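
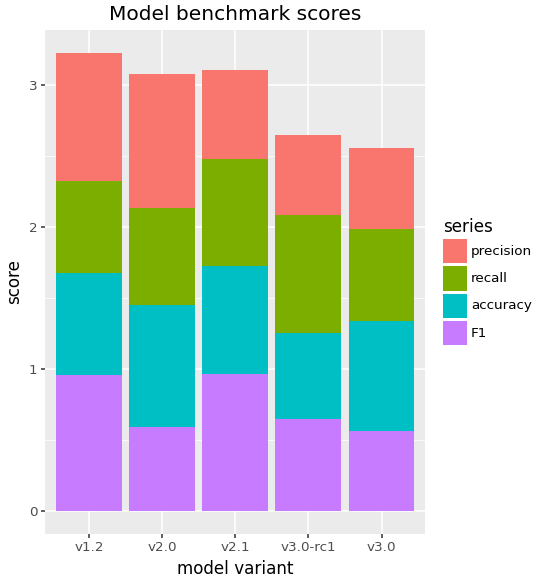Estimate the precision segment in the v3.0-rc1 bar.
precision top ≈ 2.5, bottom ≈ 2.0; segment ≈ 0.5.

≈ 0.5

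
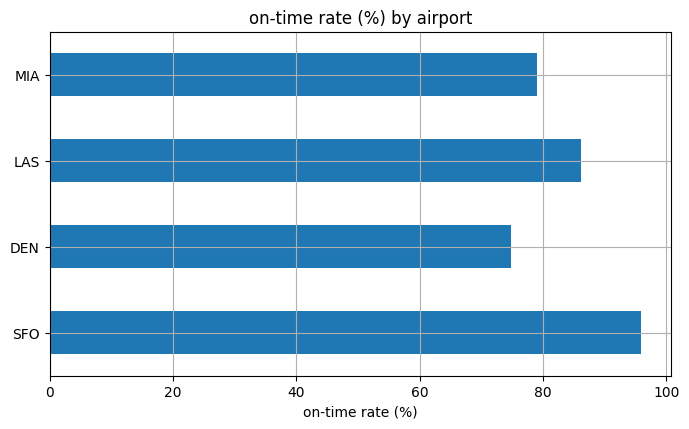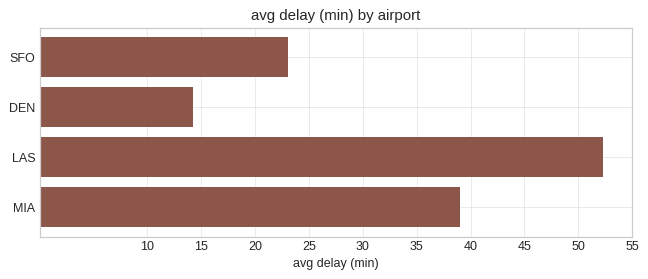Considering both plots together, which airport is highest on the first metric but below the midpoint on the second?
Chart 2 median avg delay (min) ≈ 30; below-median airports: SFO, DEN. Among those, SFO has the highest on-time rate (%) (≈ 100).

SFO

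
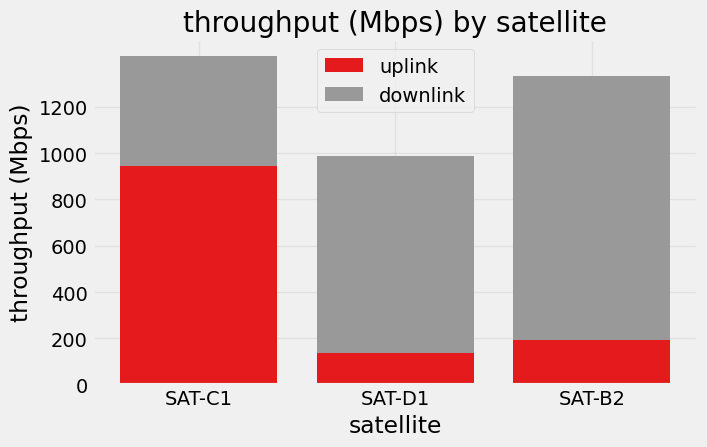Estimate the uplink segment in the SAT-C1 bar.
≈ 1000

uplink top ≈ 1000, bottom ≈ 0; segment ≈ 1000.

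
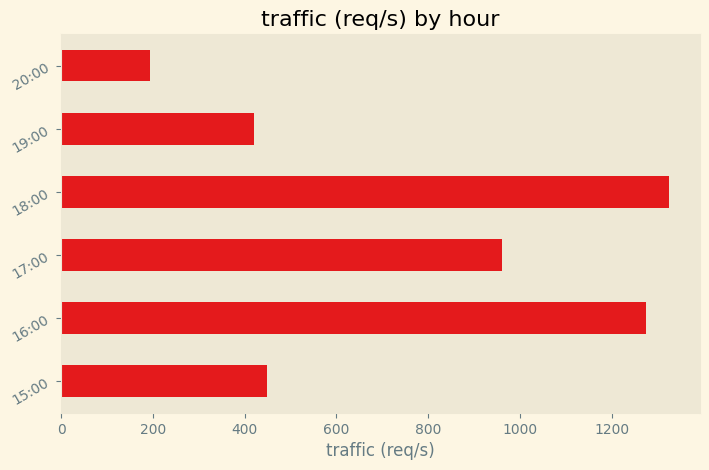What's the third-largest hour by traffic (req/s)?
17:00

Top 4: 18:00 ≈ 1400, 16:00 ≈ 1200, 17:00 ≈ 1000, 15:00 ≈ 400.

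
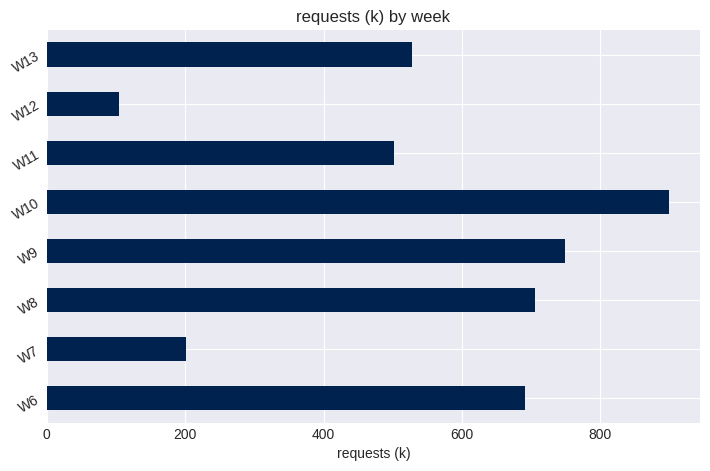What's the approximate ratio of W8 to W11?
W8 ≈ 700, W11 ≈ 500; 700/500 ≈ 1.4.

≈ 1.4×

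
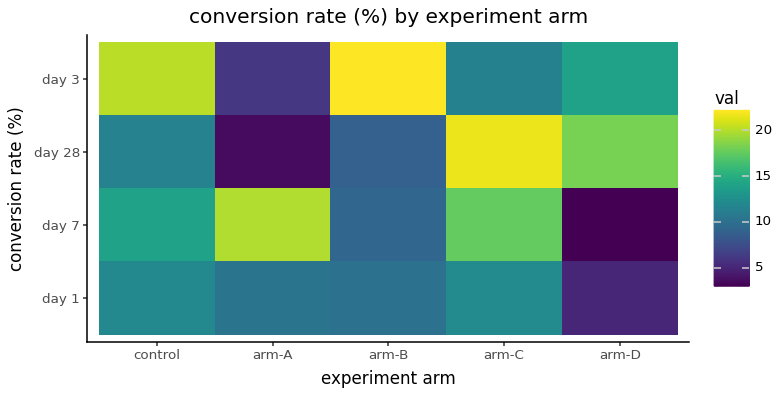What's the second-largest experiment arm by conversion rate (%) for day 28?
Top 3 for day 28: arm-C ≈ 22, arm-D ≈ 18, control ≈ 12.

arm-D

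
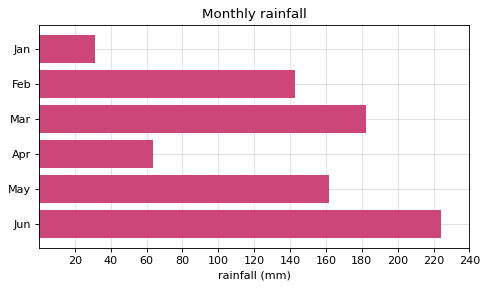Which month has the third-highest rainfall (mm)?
May

Top 4: Jun ≈ 220, Mar ≈ 180, May ≈ 160, Feb ≈ 140.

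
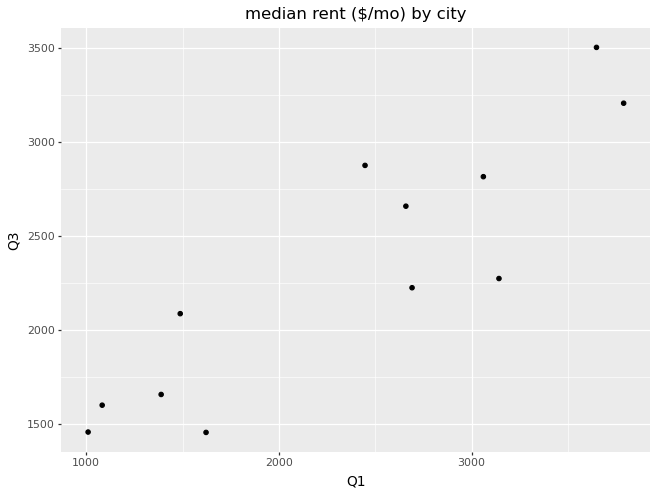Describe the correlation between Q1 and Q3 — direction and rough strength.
Points are positively correlated; strong (|r| ≈ 0.9).

positive, strong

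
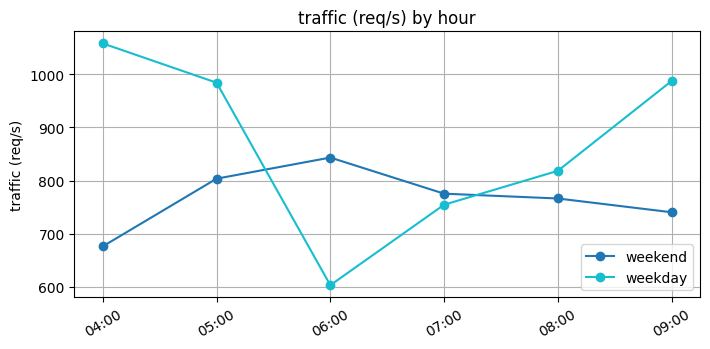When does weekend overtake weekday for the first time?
05:00: weekend ≈ 800 vs weekday ≈ 1000 (not yet); 06:00: weekend ≈ 850 vs weekday ≈ 600 (first crossover).

06:00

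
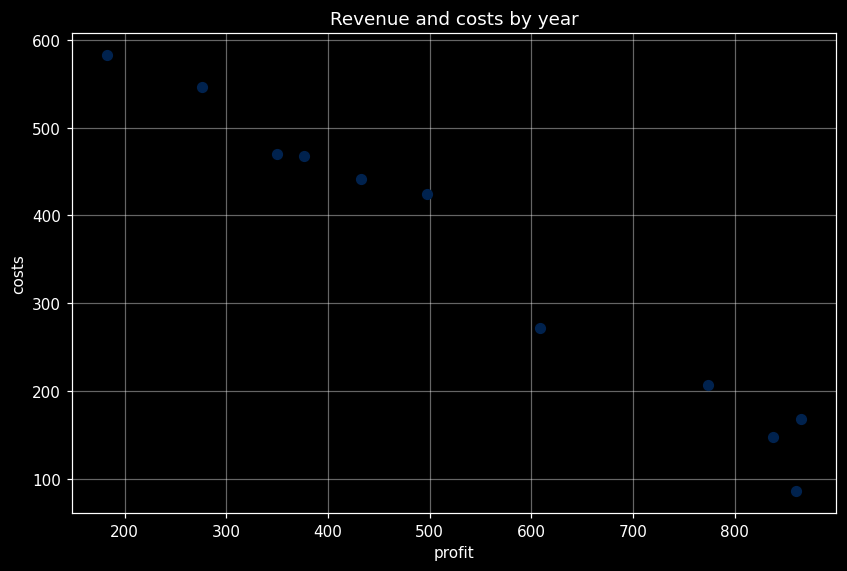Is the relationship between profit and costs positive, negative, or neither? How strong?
Points are negatively correlated; strong (|r| ≈ 1.0).

negative, strong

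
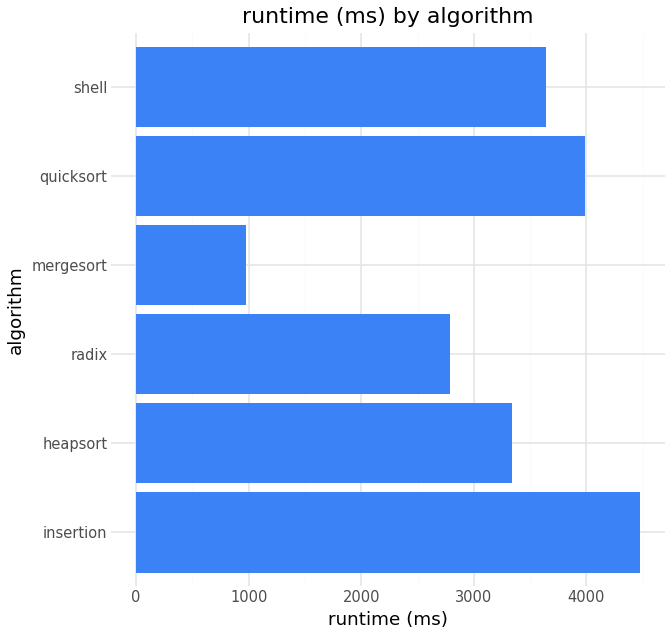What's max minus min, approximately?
≈ 3500

Max insertion ≈ 4500, min mergesort ≈ 1000; range ≈ 3500.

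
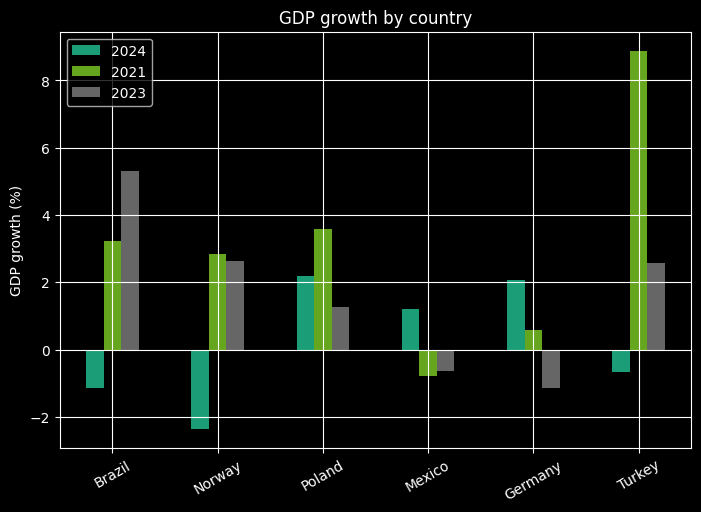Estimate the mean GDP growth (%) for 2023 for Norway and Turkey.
≈ 3

(3 + 3) / 2 ≈ 3.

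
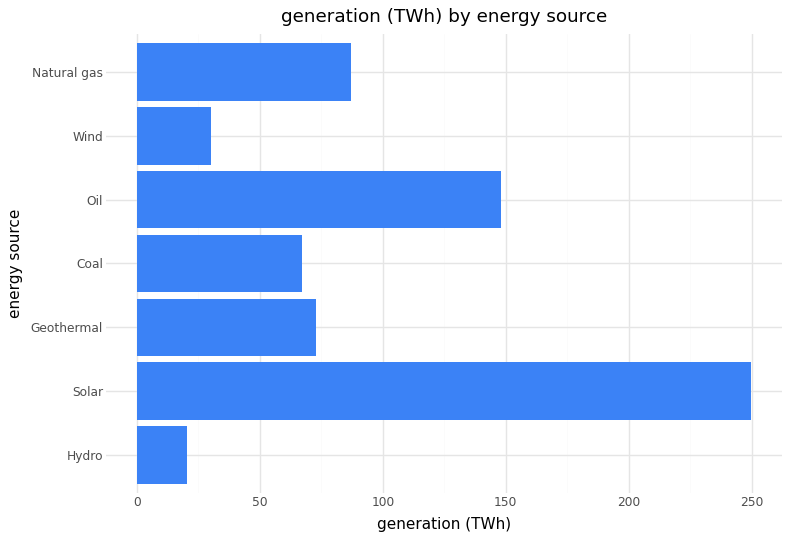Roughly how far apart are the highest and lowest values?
Max Solar ≈ 250, min Hydro ≈ 25; range ≈ 225.

≈ 225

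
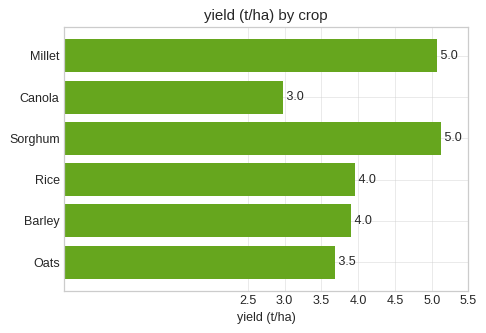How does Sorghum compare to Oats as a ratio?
Sorghum ≈ 5.0, Oats ≈ 3.5; 5.0/3.5 ≈ 1.43.

≈ 1.43×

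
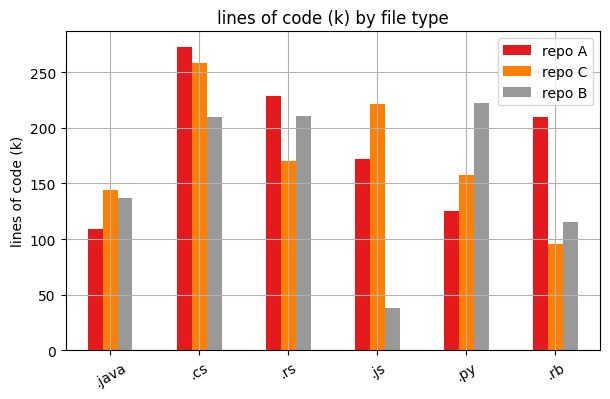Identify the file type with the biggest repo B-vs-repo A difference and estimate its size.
.js: repo B ≈ 50, repo A ≈ 175 → gap ≈ 125. Next-largest (.py) is only ≈ 100.

.js, ≈ 125 k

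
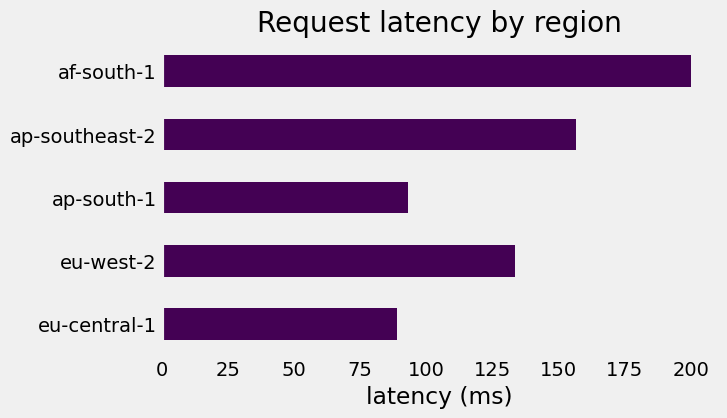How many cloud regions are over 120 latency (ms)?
Above 120: eu-west-2, ap-southeast-2, af-south-1.

3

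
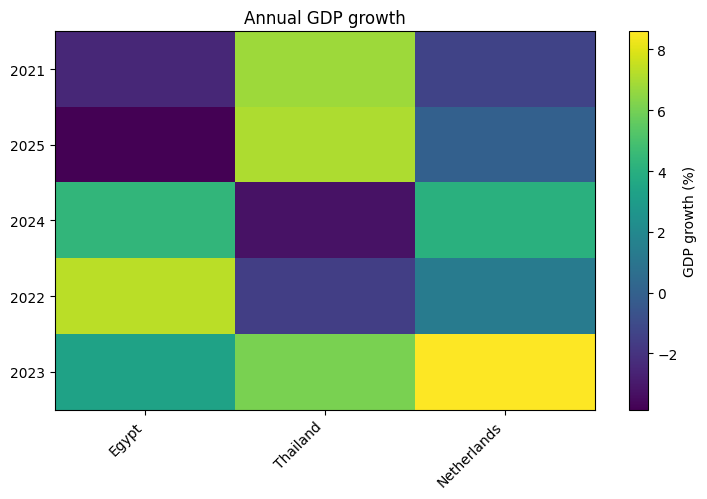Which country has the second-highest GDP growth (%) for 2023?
Thailand

Top 3 for 2023: Netherlands ≈ 8, Thailand ≈ 6, Egypt ≈ 4.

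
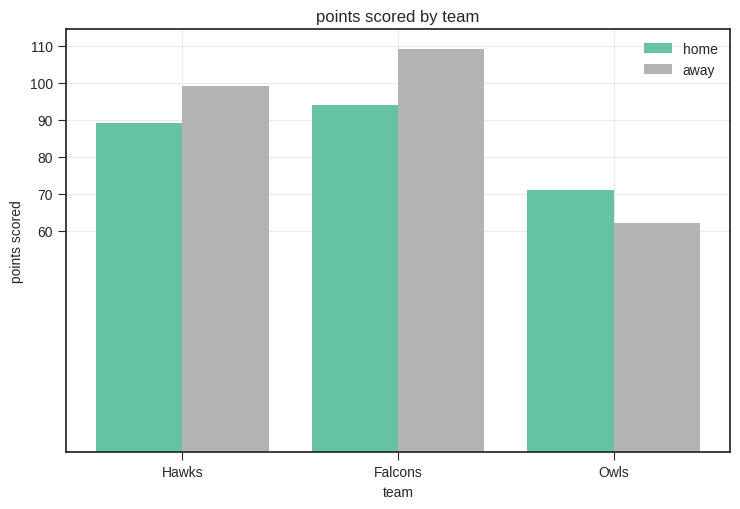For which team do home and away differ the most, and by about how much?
Falcons, ≈ 20

Falcons: home ≈ 90, away ≈ 110 → gap ≈ 20. Next-largest (Hawks) is only ≈ 10.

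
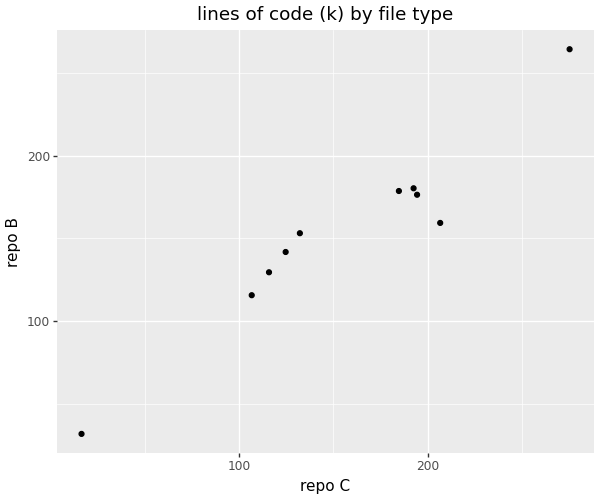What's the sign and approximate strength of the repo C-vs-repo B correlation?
Points are positively correlated; strong (|r| ≈ 1.0).

positive, strong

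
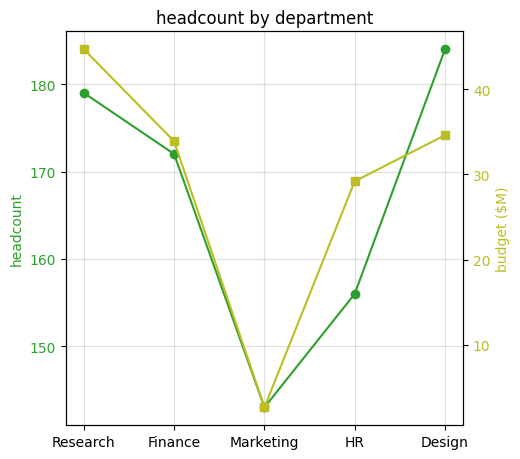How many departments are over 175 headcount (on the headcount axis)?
Above 175: Research, Design.

2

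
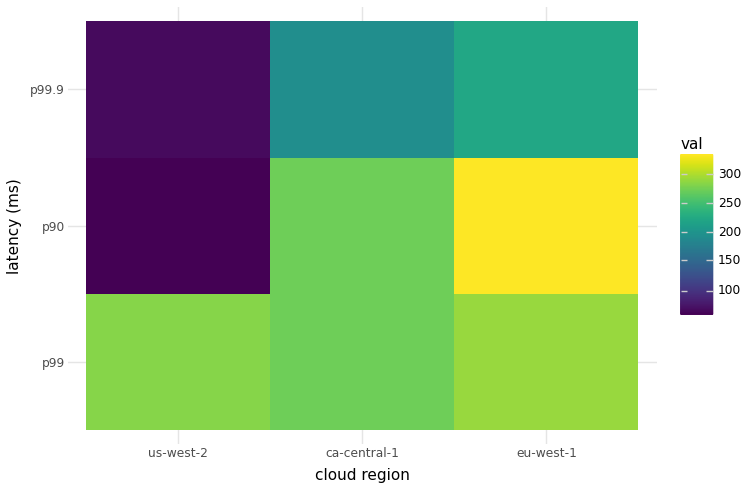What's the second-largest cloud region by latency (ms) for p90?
ca-central-1

Top 3 for p90: eu-west-1 ≈ 325, ca-central-1 ≈ 275, us-west-2 ≈ 50.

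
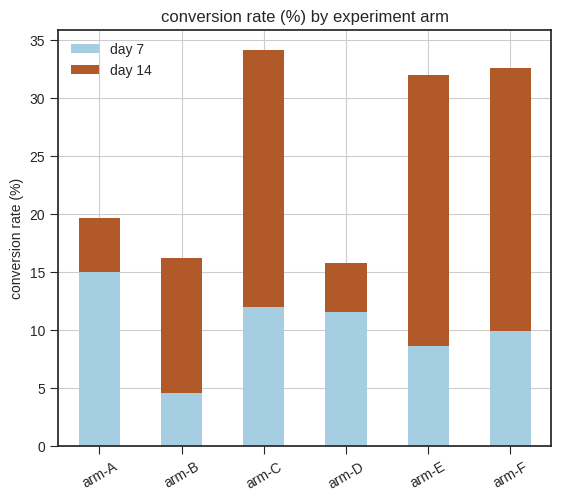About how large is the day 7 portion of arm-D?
≈ 10

day 7 top ≈ 10, bottom ≈ 0; segment ≈ 10.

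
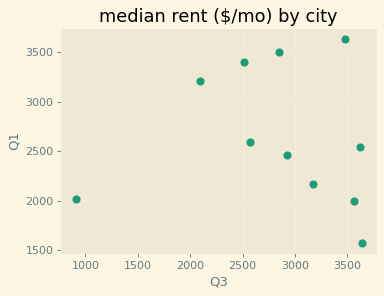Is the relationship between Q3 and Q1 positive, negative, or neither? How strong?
Points are roughly uncorrelated; weak (|r| ≈ 0.1).

no clear correlation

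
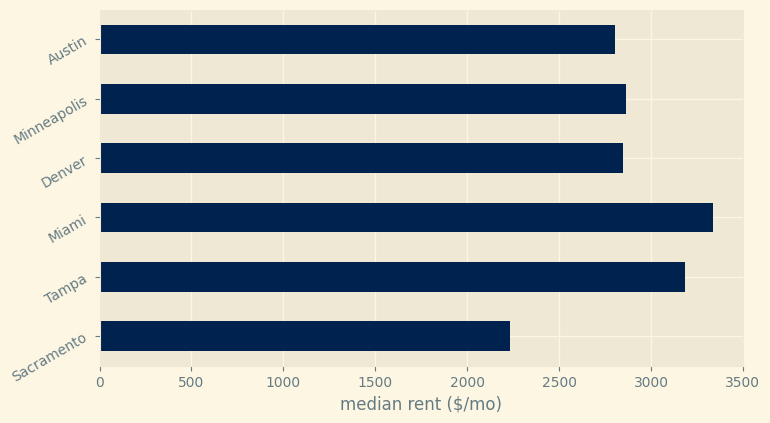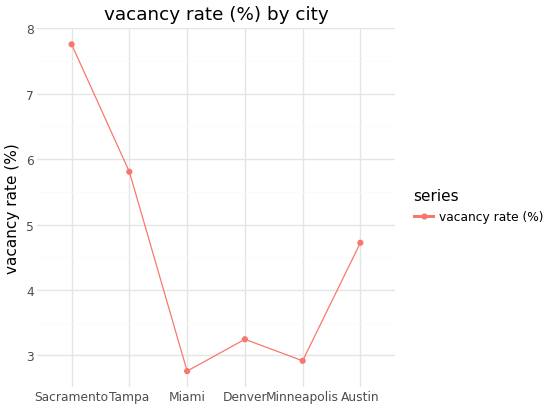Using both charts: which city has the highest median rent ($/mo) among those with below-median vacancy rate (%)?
Miami

Chart 2 median vacancy rate (%) ≈ 4; below-median cities: Miami, Denver, Minneapolis. Among those, Miami has the highest median rent ($/mo) (≈ 3500).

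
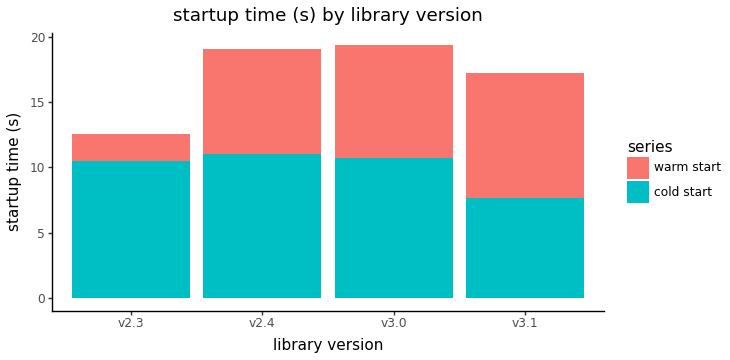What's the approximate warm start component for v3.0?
≈ 10

warm start top ≈ 20, bottom ≈ 10; segment ≈ 10.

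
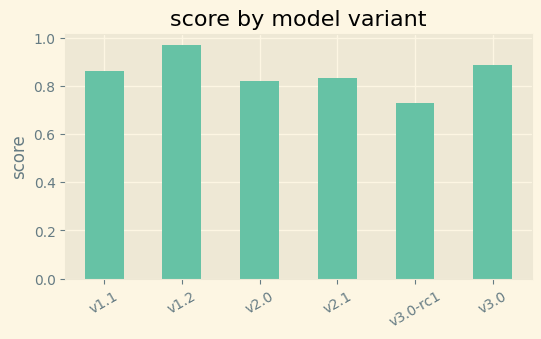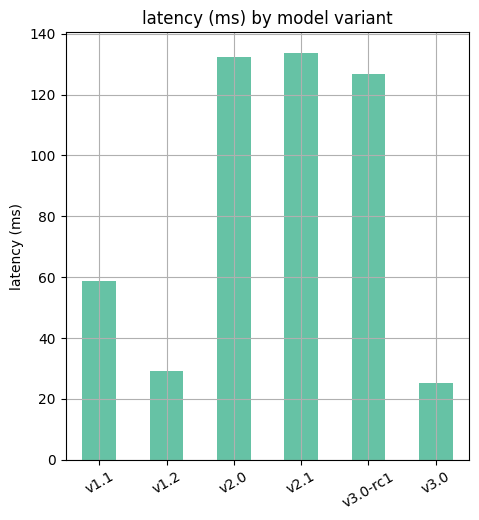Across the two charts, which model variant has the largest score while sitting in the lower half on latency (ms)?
Chart 2 median latency (ms) ≈ 100; below-median model variants: v1.1, v1.2, v3.0. Among those, v1.2 has the highest score (≈ 1).

v1.2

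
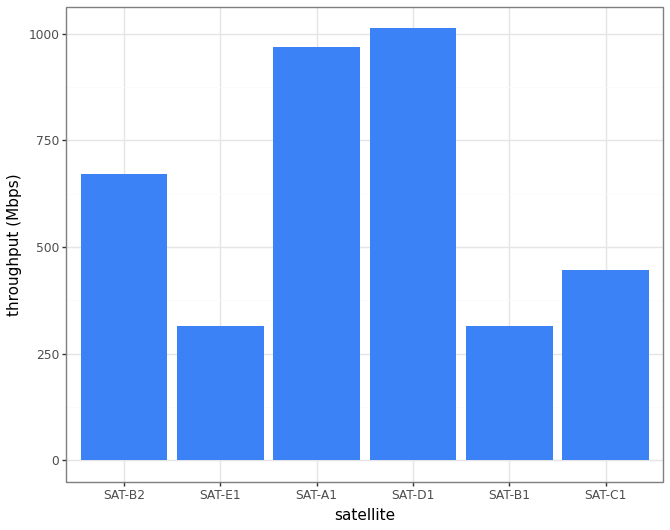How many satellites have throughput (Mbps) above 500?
Above 500: SAT-B2, SAT-A1, SAT-D1.

3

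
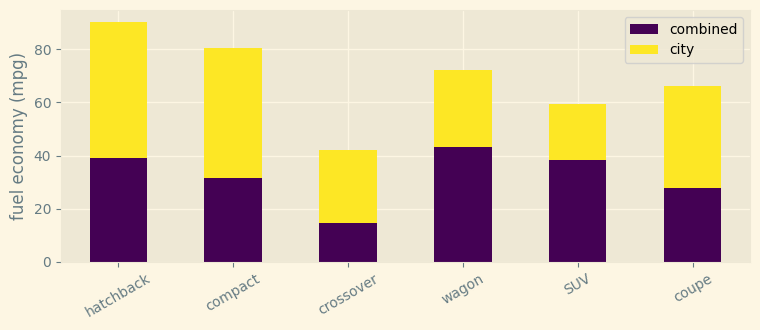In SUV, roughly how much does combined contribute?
combined top ≈ 40, bottom ≈ 0; segment ≈ 40.

≈ 40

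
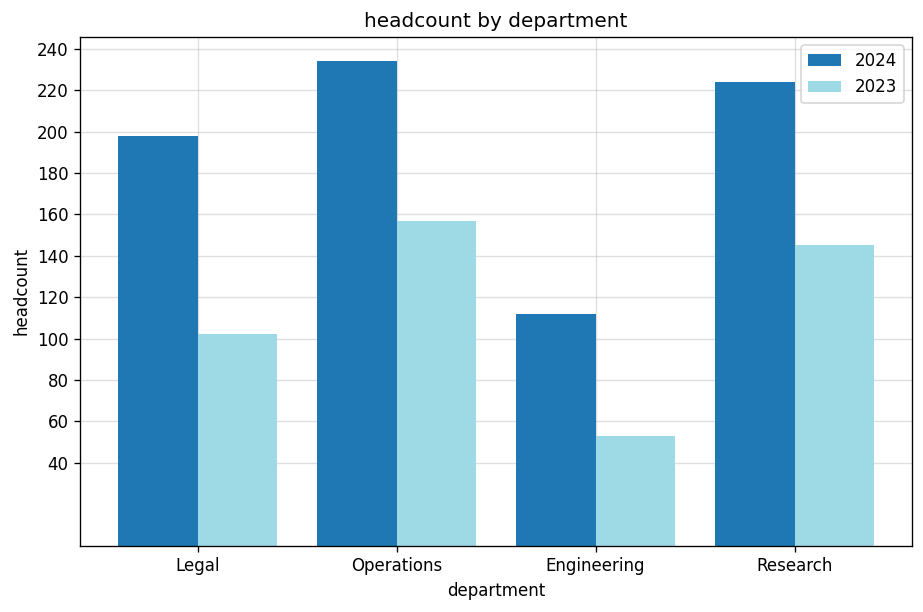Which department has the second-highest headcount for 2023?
Research

Top 3 for 2023: Operations ≈ 160, Research ≈ 140, Legal ≈ 100.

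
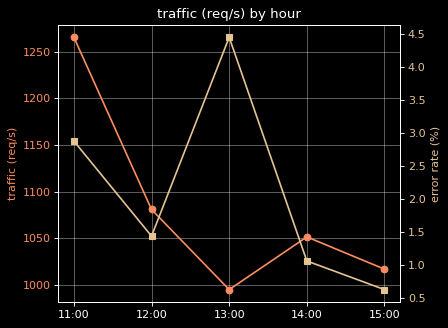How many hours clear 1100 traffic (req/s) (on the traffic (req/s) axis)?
Above 1100: 11:00.

1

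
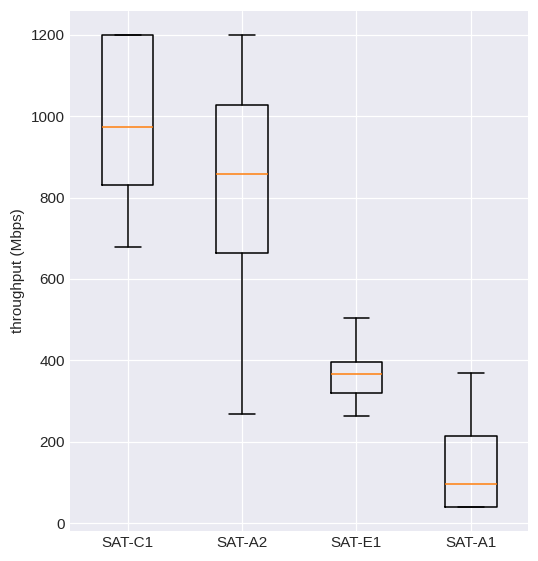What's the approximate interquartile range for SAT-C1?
Q3 ≈ 1200, Q1 ≈ 800; IQR ≈ 400.

≈ 400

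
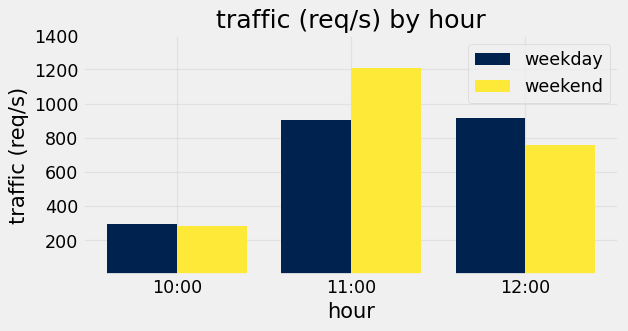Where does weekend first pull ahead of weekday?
10:00: weekend ≈ 200 vs weekday ≈ 200 (not yet); 11:00: weekend ≈ 1200 vs weekday ≈ 1000 (first crossover).

11:00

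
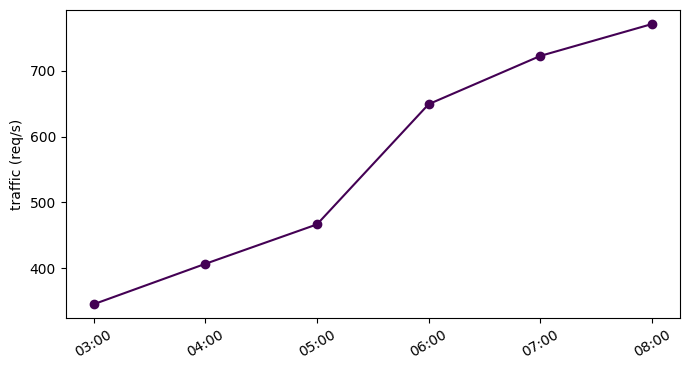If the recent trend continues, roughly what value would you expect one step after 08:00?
Last three: 650, 700, 750 → slope ≈ 50/step → next ≈ 800.

≈ 800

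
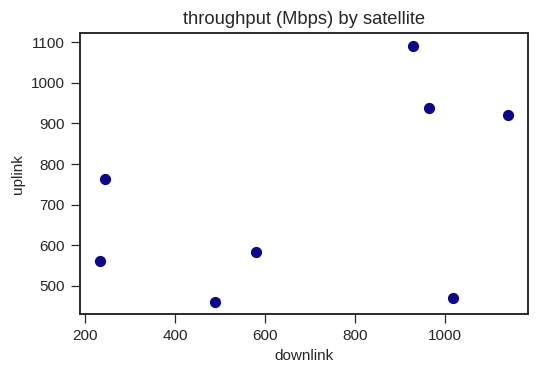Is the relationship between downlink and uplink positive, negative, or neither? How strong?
Points are positively correlated; moderate (|r| ≈ 0.5).

positive, moderate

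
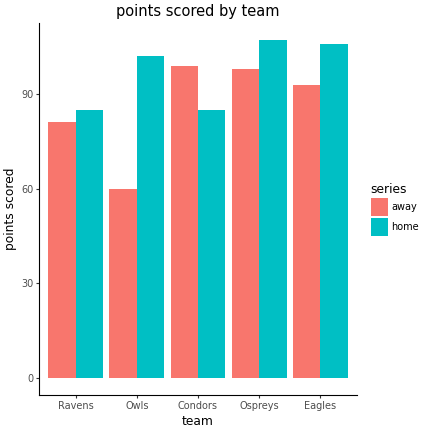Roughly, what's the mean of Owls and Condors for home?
(100 + 80) / 2 ≈ 90.

≈ 90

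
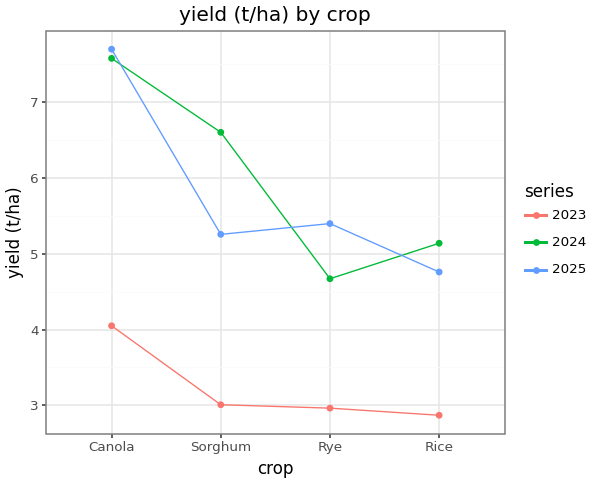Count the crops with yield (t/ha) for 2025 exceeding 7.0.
Above 7.0: Canola.

1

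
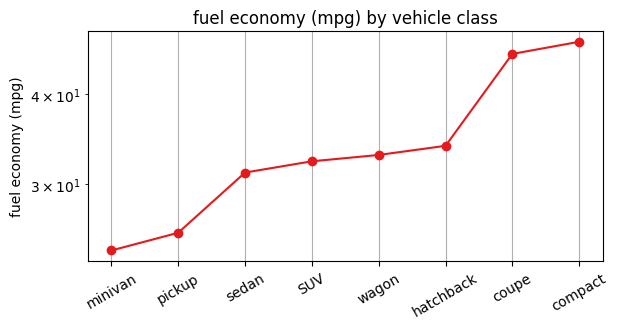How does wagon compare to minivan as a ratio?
≈ 1.33×

wagon ≈ 32, minivan ≈ 24; 32/24 ≈ 1.33.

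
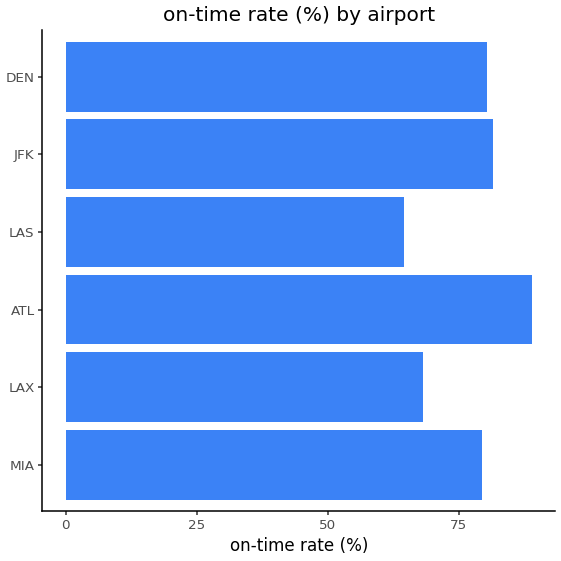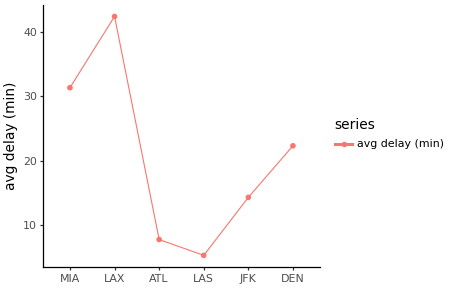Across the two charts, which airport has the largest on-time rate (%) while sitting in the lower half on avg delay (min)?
Chart 2 median avg delay (min) ≈ 20; below-median airports: ATL, LAS, JFK. Among those, ATL has the highest on-time rate (%) (≈ 90).

ATL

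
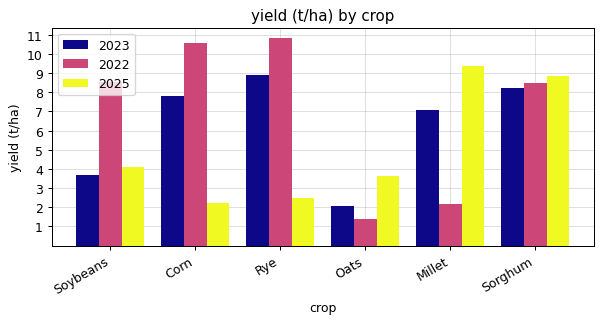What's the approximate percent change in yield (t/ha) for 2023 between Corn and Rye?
Corn ≈ 8, Rye ≈ 9; (9 − 8) / 8 ≈ +12.5%.

≈ +12.5%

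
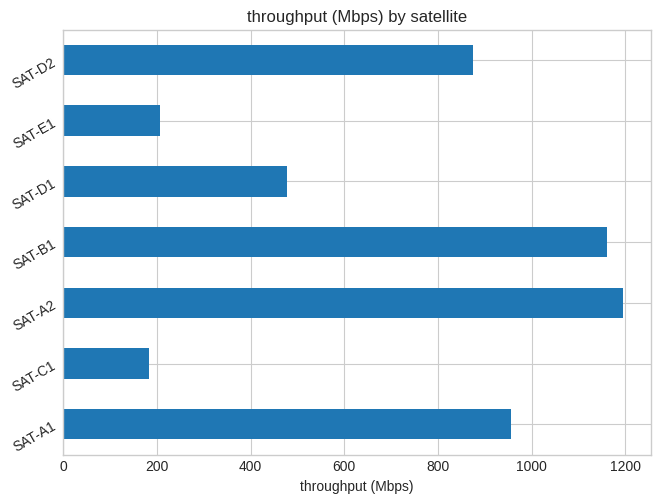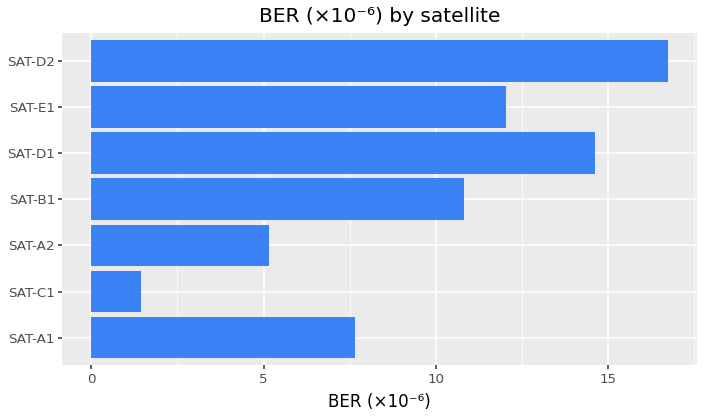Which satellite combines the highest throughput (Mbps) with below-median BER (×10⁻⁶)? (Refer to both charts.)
Chart 2 median BER (×10⁻⁶) ≈ 10; below-median satellites: SAT-A1, SAT-C1, SAT-A2. Among those, SAT-A2 has the highest throughput (Mbps) (≈ 1200).

SAT-A2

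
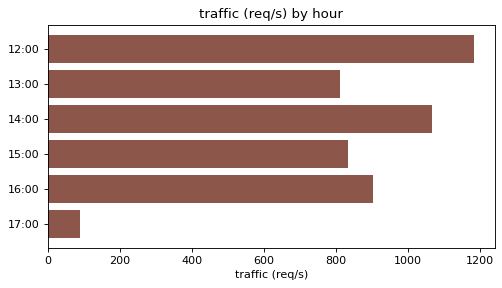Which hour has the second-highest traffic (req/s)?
14:00

Top 3: 12:00 ≈ 1200, 14:00 ≈ 1100, 16:00 ≈ 900.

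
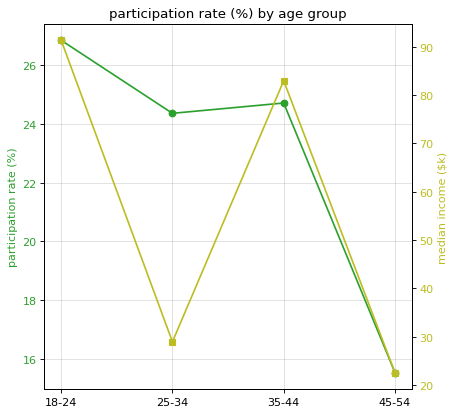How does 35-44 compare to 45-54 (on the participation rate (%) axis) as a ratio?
≈ 1.56×

35-44 ≈ 25, 45-54 ≈ 16; 25/16 ≈ 1.56.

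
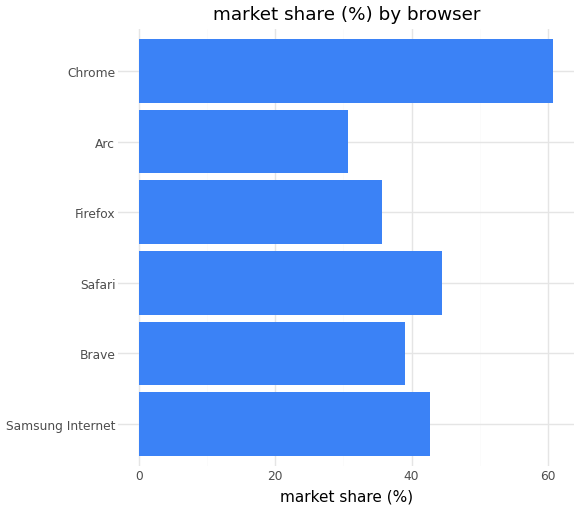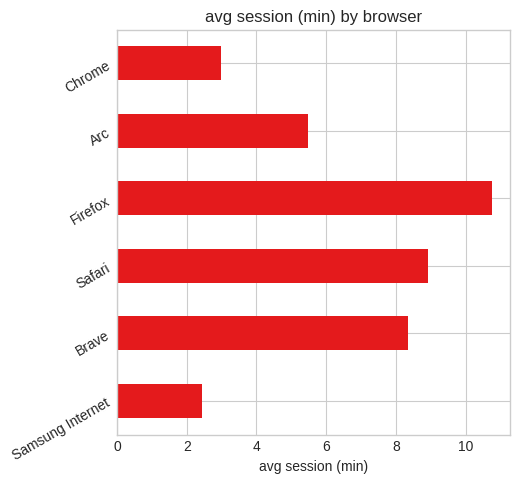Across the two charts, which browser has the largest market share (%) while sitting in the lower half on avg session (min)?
Chrome

Chart 2 median avg session (min) ≈ 7; below-median browsers: Samsung Internet, Arc, Chrome. Among those, Chrome has the highest market share (%) (≈ 60).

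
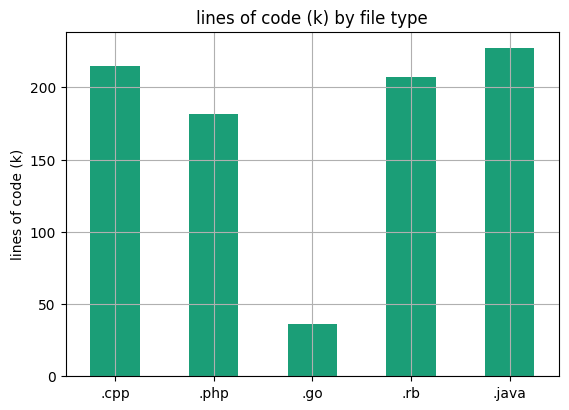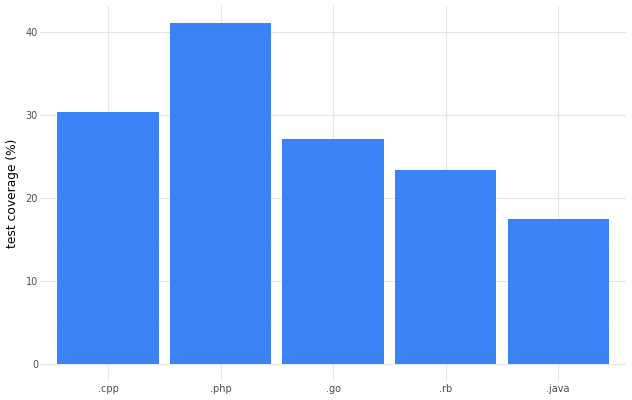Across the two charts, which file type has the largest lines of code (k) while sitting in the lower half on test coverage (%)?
.java

Chart 2 median test coverage (%) ≈ 25; below-median file types: .rb, .java. Among those, .java has the highest lines of code (k) (≈ 225).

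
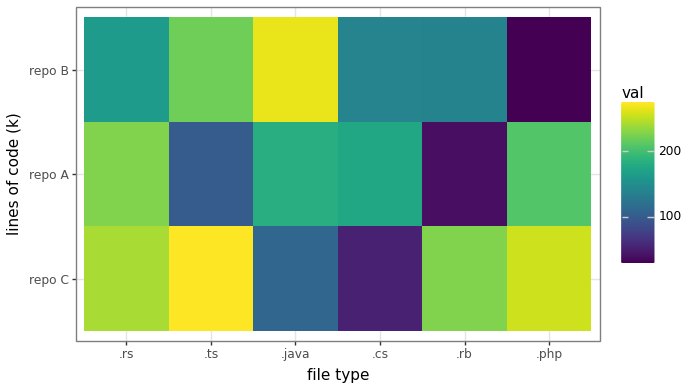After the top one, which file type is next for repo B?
Top 3 for repo B: .java ≈ 275, .ts ≈ 225, .rs ≈ 175.

.ts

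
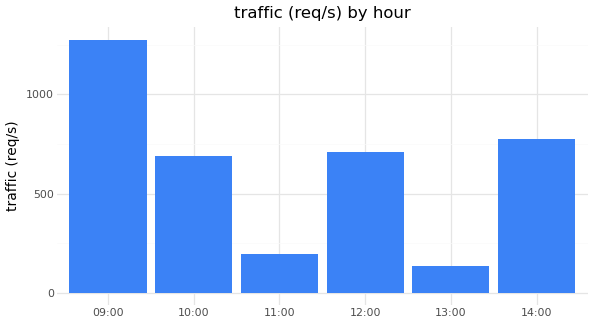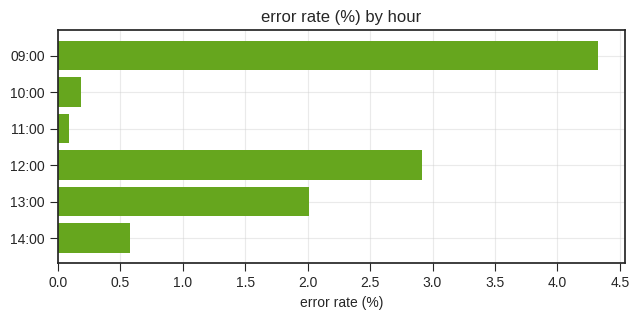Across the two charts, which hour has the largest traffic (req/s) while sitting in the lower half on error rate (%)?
Chart 2 median error rate (%) ≈ 1.5; below-median hours: 10:00, 11:00, 14:00. Among those, 14:00 has the highest traffic (req/s) (≈ 800).

14:00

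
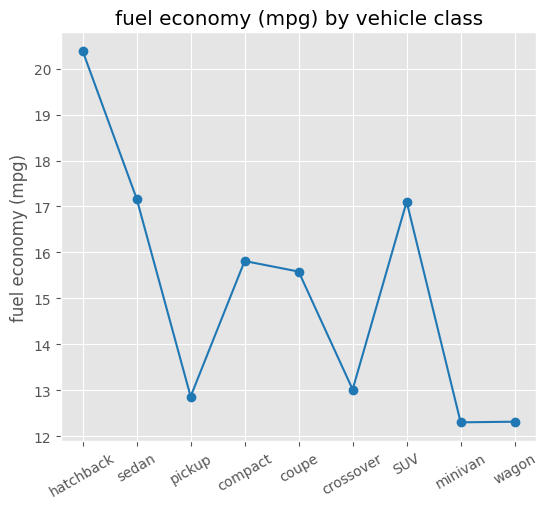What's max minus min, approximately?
≈ 8

Max hatchback ≈ 20, min minivan ≈ 12; range ≈ 8.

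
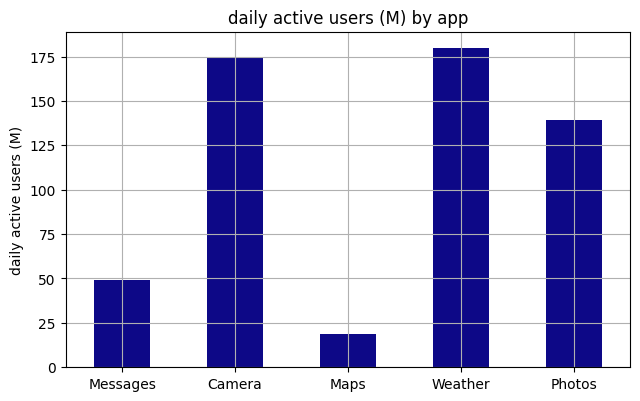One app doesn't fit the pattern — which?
Maps

Maps ≈ 20; the rest sit between ≈ 40 and ≈ 180.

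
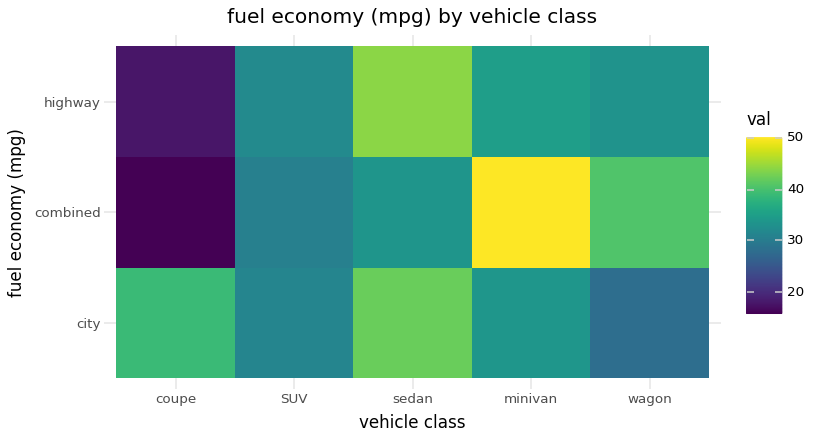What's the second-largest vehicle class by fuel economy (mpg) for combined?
wagon

Top 3 for combined: minivan ≈ 50, wagon ≈ 40, sedan ≈ 35.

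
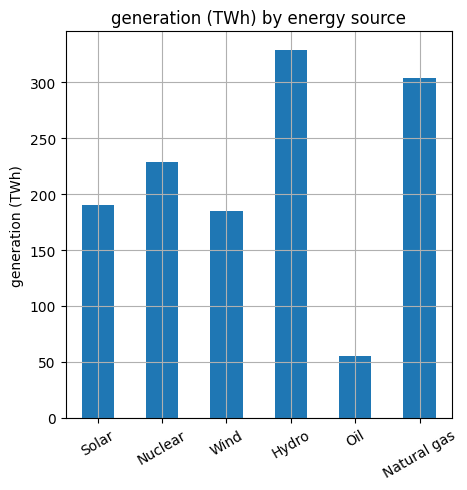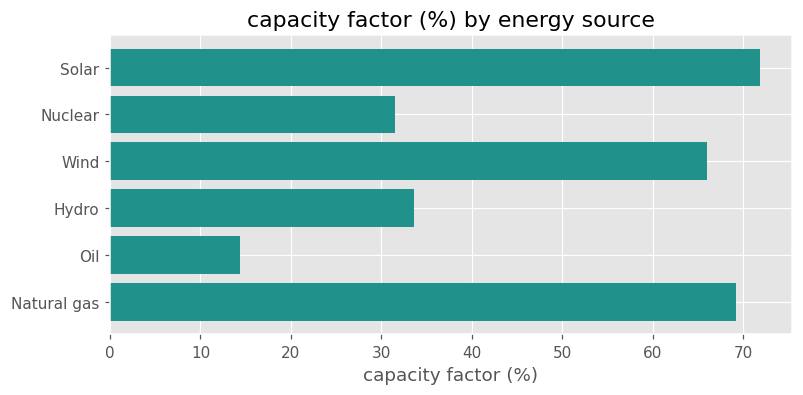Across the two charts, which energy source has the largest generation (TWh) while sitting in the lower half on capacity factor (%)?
Chart 2 median capacity factor (%) ≈ 50; below-median energy sources: Nuclear, Hydro, Oil. Among those, Hydro has the highest generation (TWh) (≈ 350).

Hydro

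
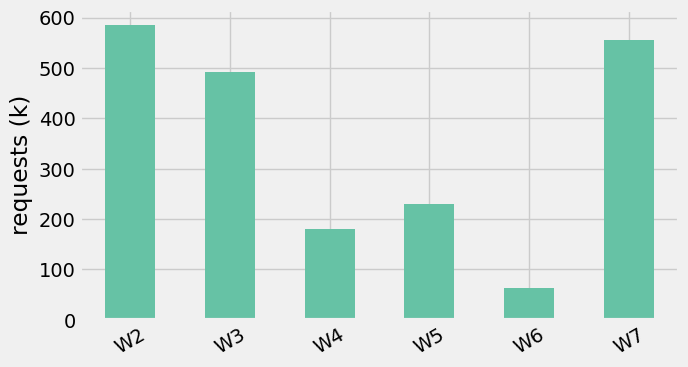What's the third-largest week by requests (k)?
W3

Top 4: W2 ≈ 600, W7 ≈ 550, W3 ≈ 500, W5 ≈ 250.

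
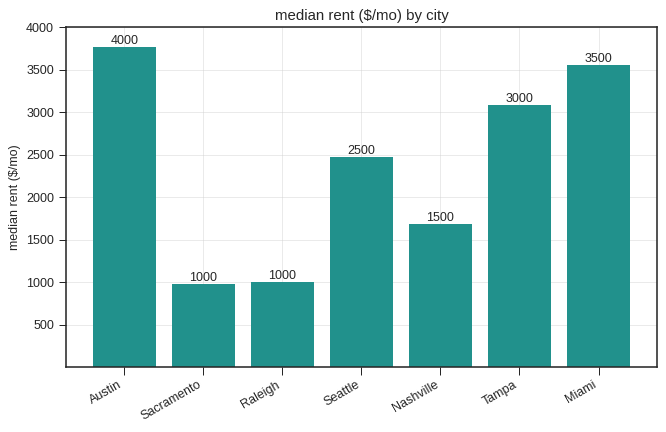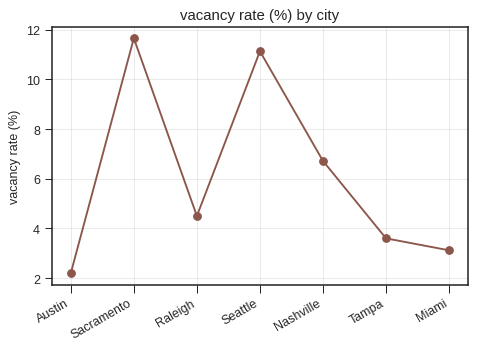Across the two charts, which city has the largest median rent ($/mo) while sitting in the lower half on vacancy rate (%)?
Chart 2 median vacancy rate (%) ≈ 4; below-median cities: Austin, Tampa, Miami. Among those, Austin has the highest median rent ($/mo) (≈ 4000).

Austin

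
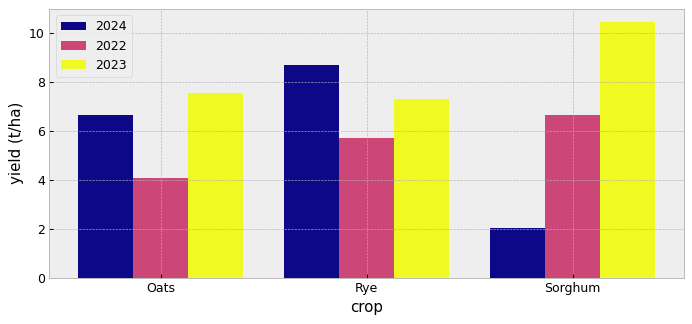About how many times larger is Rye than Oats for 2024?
Rye ≈ 9, Oats ≈ 7; 9/7 ≈ 1.29.

≈ 1.29×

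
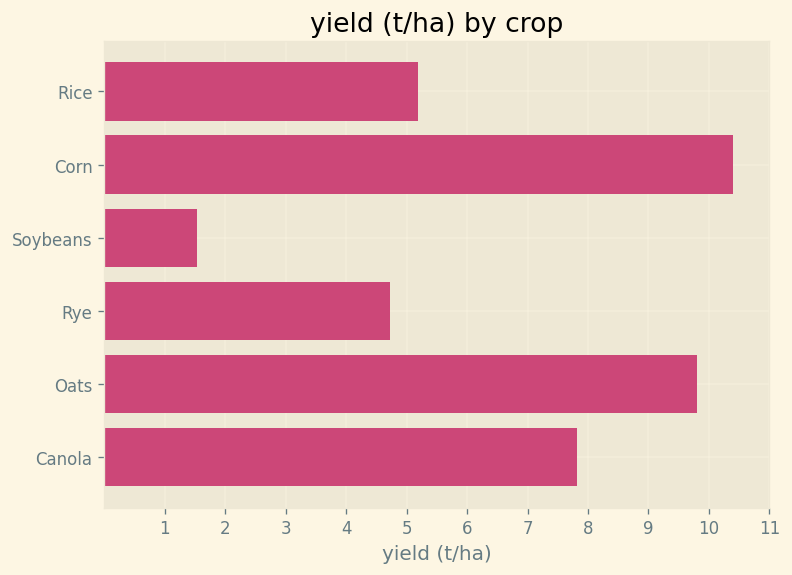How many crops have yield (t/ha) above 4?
5

Above 4: Rice, Corn, Rye, Oats, Canola.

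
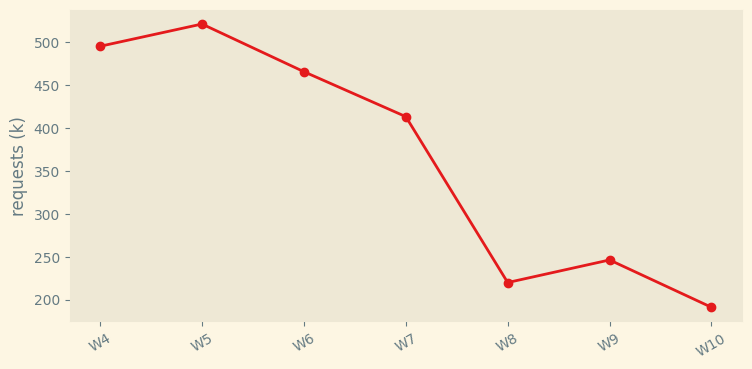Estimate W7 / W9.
W7 ≈ 400, W9 ≈ 250; 400/250 ≈ 1.6.

≈ 1.6×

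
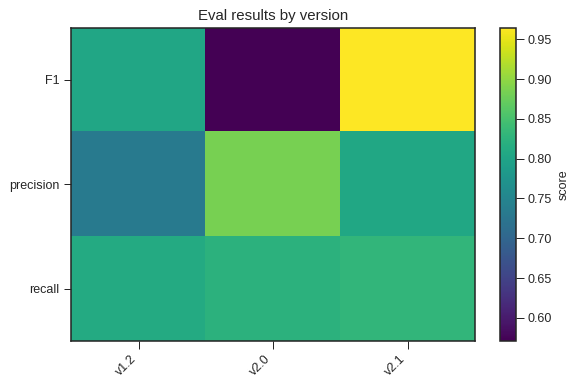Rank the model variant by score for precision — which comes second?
Top 3 for precision: v2.0 ≈ 0.90, v2.1 ≈ 0.80, v1.2 ≈ 0.75.

v2.1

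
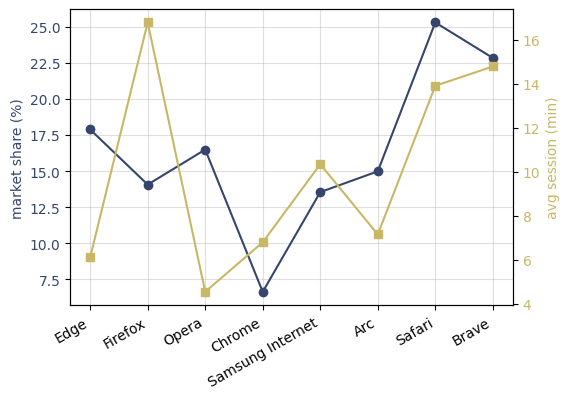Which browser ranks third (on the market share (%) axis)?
Edge

Top 4 (on the market share (%) axis): Safari ≈ 26, Brave ≈ 22, Edge ≈ 18, Opera ≈ 16.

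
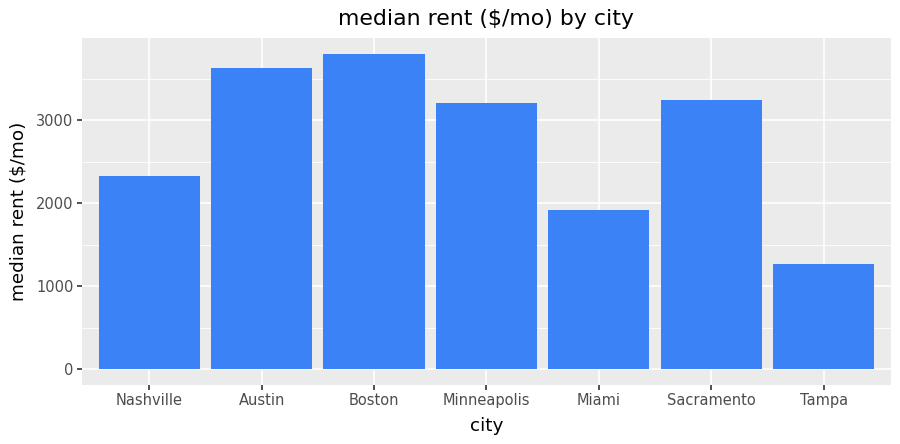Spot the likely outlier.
Tampa ≈ 1500; the rest sit between ≈ 2000 and ≈ 4000.

Tampa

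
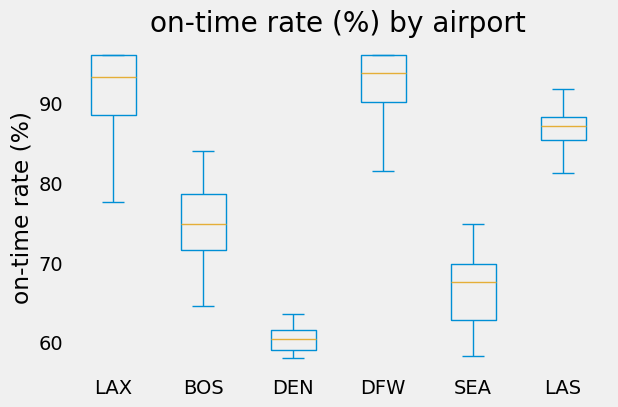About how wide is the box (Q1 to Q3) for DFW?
Q3 ≈ 95, Q1 ≈ 90; IQR ≈ 5.

≈ 5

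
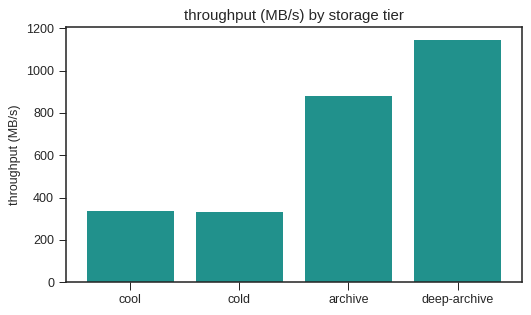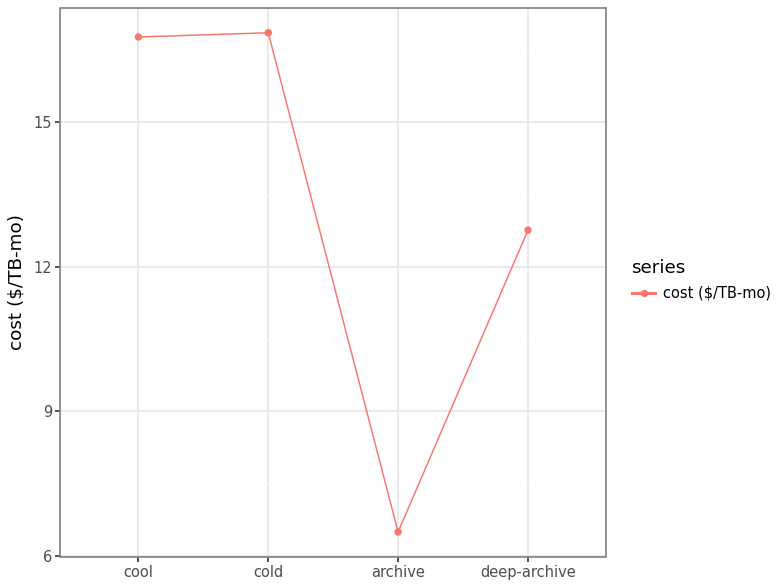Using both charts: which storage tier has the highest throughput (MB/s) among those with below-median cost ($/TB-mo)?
deep-archive

Chart 2 median cost ($/TB-mo) ≈ 14; below-median storage tiers: archive, deep-archive. Among those, deep-archive has the highest throughput (MB/s) (≈ 1200).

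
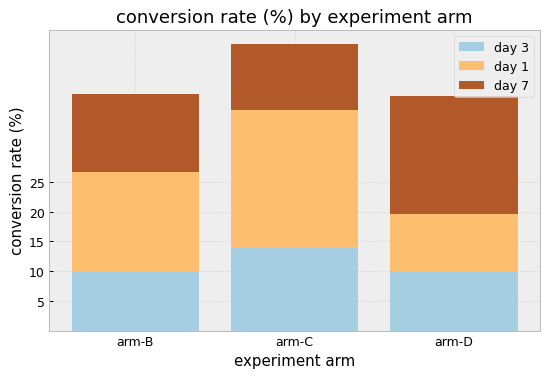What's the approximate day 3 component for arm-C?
≈ 15

day 3 top ≈ 15, bottom ≈ 0; segment ≈ 15.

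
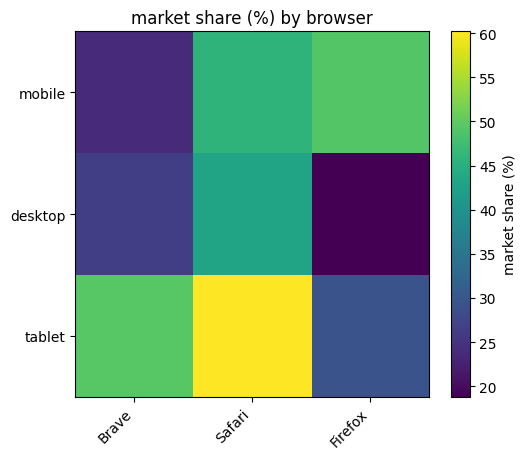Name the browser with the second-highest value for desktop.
Top 3 for desktop: Safari ≈ 45, Brave ≈ 25, Firefox ≈ 20.

Brave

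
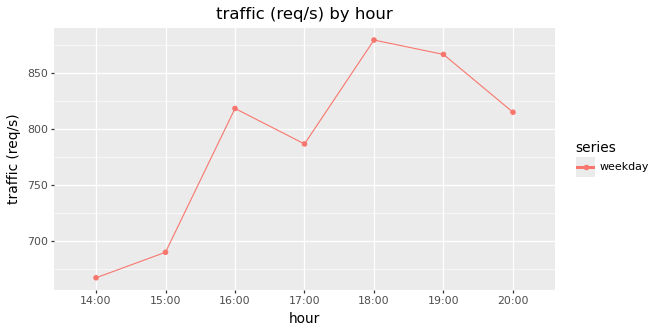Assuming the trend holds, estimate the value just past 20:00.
≈ 790

Last three: 880, 860, 820 → slope ≈ -30/step → next ≈ 790.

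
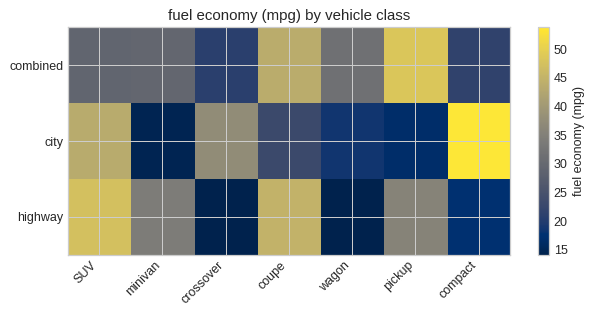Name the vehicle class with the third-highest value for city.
crossover

Top 4 for city: compact ≈ 55, SUV ≈ 45, crossover ≈ 35, coupe ≈ 25.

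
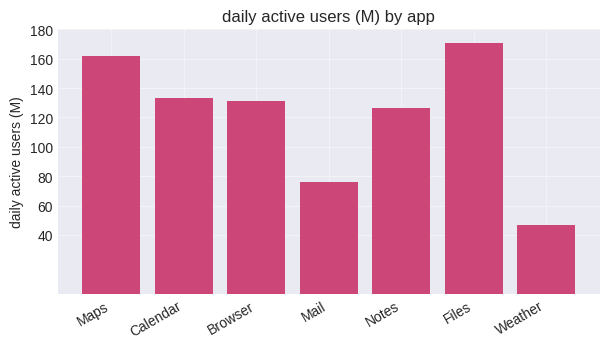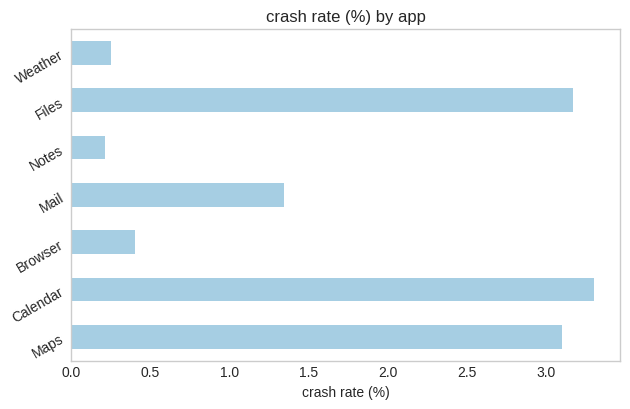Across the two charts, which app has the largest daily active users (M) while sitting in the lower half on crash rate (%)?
Browser

Chart 2 median crash rate (%) ≈ 1.5; below-median apps: Browser, Notes, Weather. Among those, Browser has the highest daily active users (M) (≈ 140).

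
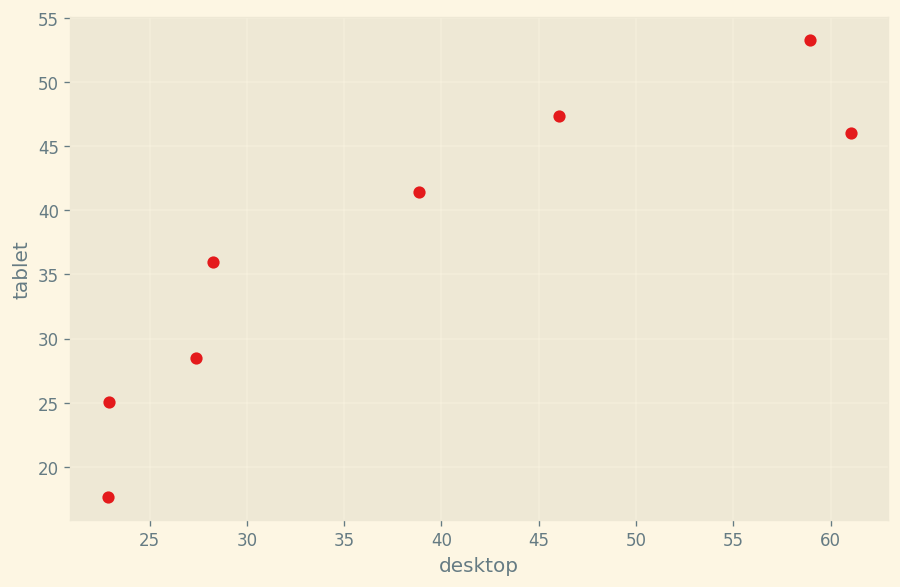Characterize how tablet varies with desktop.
Points are positively correlated; strong (|r| ≈ 0.9).

positive, strong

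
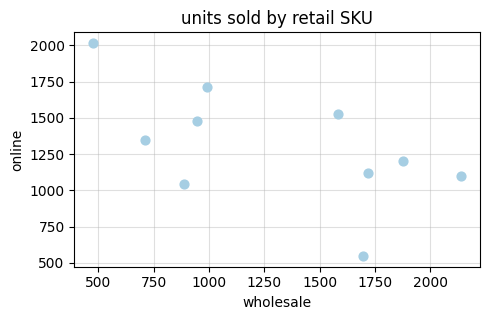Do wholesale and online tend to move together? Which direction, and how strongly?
negative, moderate

Points are negatively correlated; moderate (|r| ≈ 0.6).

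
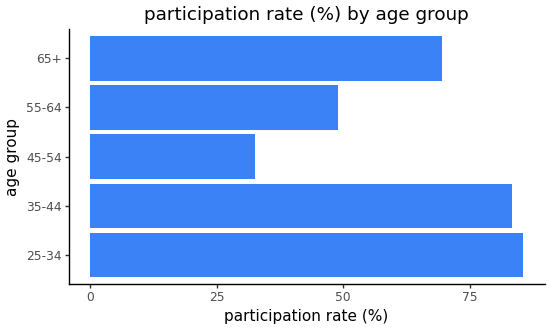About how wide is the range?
Max 25-34 ≈ 90, min 45-54 ≈ 30; range ≈ 60.

≈ 60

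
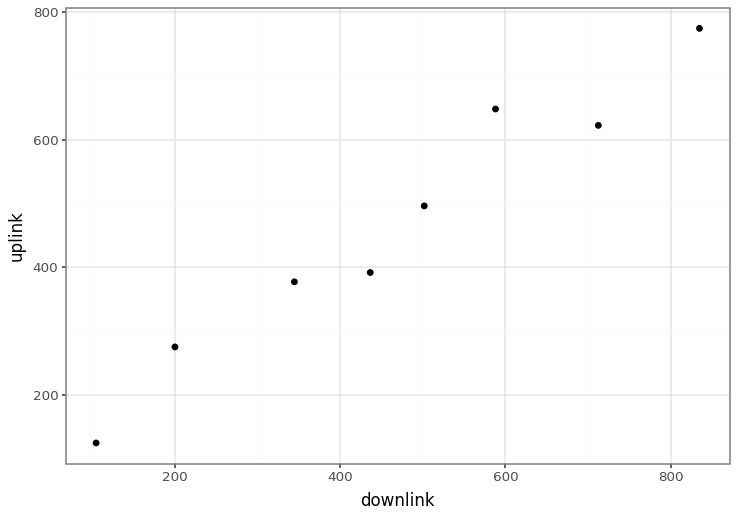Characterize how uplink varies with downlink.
Points are positively correlated; strong (|r| ≈ 1.0).

positive, strong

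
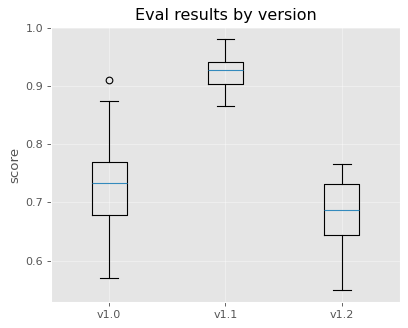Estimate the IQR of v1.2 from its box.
≈ 0.10

Q3 ≈ 0.74, Q1 ≈ 0.64; IQR ≈ 0.10.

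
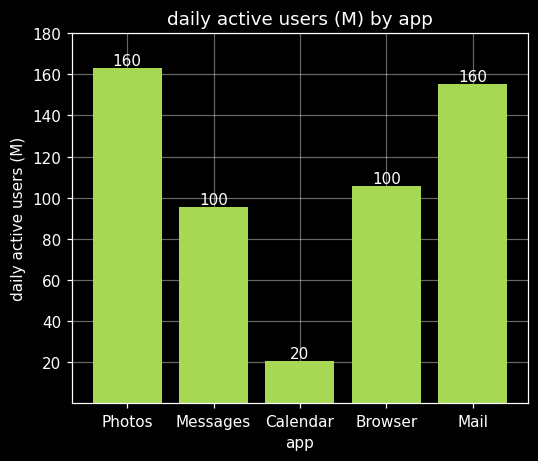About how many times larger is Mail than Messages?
Mail ≈ 160, Messages ≈ 100; 160/100 ≈ 1.6.

≈ 1.6×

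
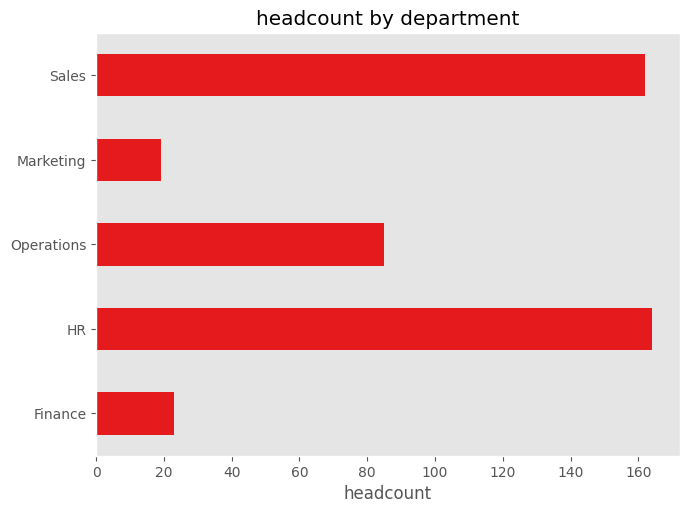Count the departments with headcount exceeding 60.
Above 60: HR, Operations, Sales.

3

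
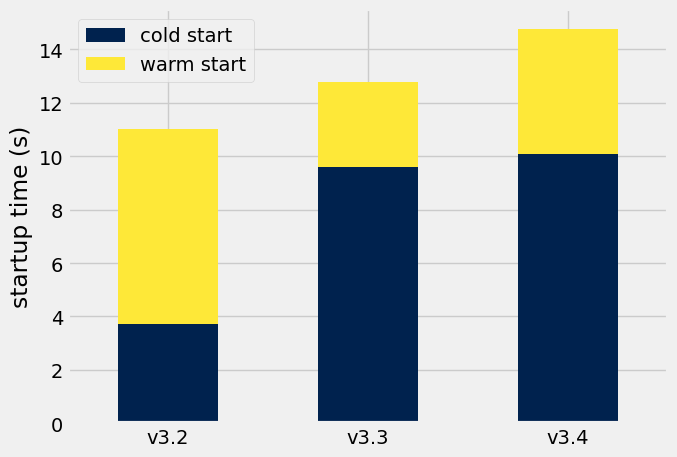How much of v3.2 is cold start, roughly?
cold start top ≈ 4, bottom ≈ 0; segment ≈ 4.

≈ 4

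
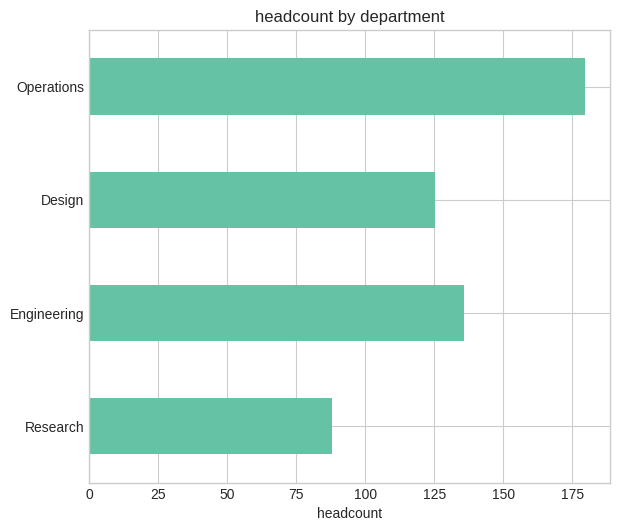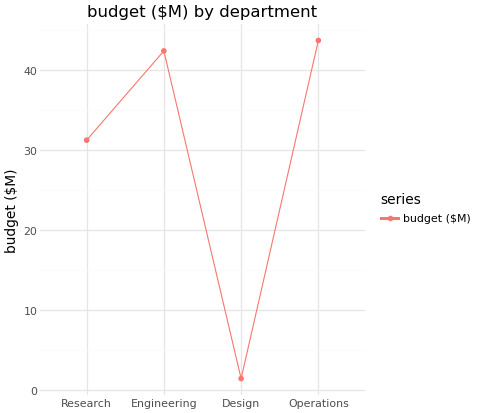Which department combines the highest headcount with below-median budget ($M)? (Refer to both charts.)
Design

Chart 2 median budget ($M) ≈ 35; below-median departments: Research, Design. Among those, Design has the highest headcount (≈ 120).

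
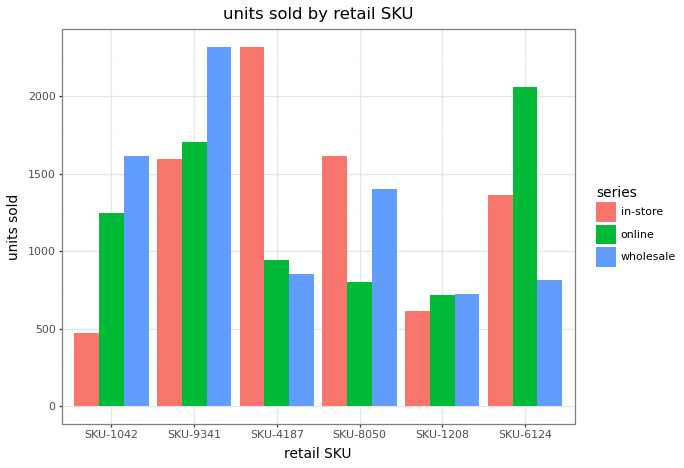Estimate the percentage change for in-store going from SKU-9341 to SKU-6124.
SKU-9341 ≈ 1600, SKU-6124 ≈ 1400; (1400 − 1600) / 1600 ≈ -12.5%.

≈ -12.5%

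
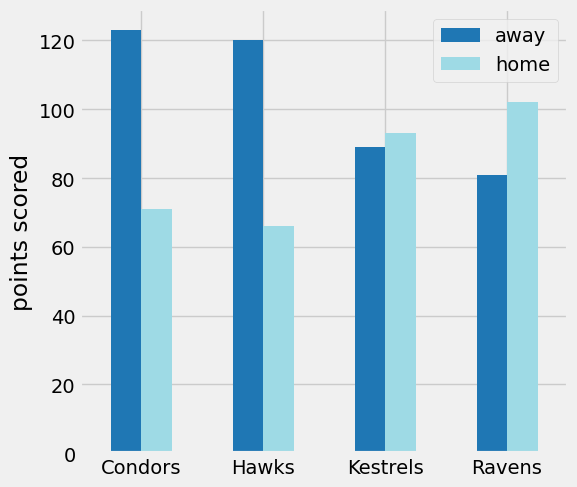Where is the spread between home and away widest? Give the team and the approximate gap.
Hawks: home ≈ 60, away ≈ 120 → gap ≈ 60. Next-largest (Condors) is only ≈ 40.

Hawks, ≈ 60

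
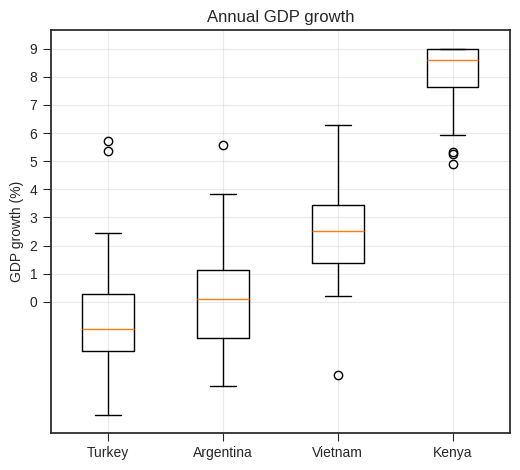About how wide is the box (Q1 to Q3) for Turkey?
Q3 ≈ 0, Q1 ≈ -2; IQR ≈ 2.

≈ 2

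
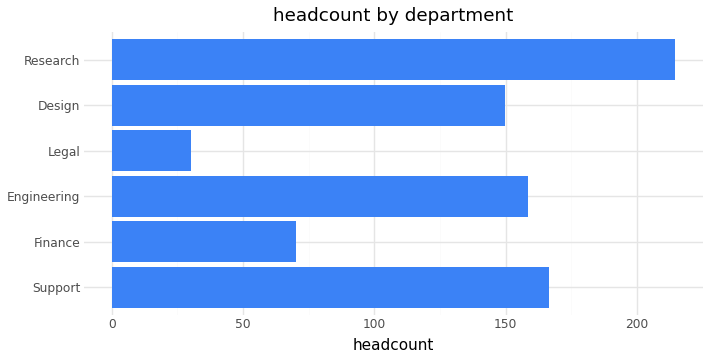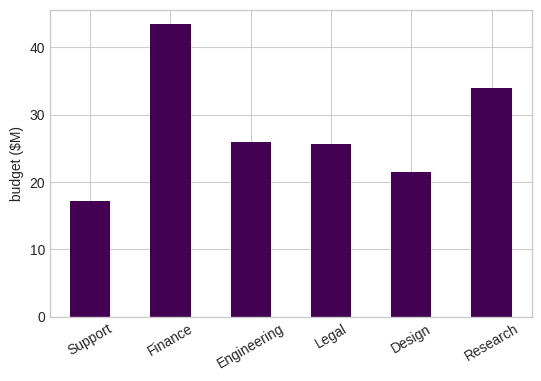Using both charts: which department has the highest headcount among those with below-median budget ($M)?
Chart 2 median budget ($M) ≈ 25; below-median departments: Support, Legal, Design. Among those, Support has the highest headcount (≈ 160).

Support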